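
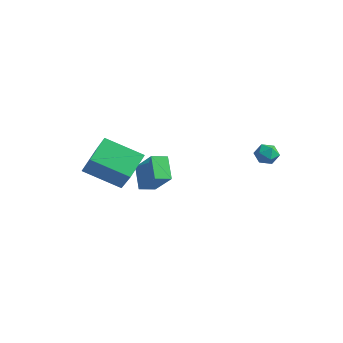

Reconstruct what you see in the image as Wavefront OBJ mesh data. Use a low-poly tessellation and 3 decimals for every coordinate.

v -4.093 -4.077 0.284
v -2.909 -4.62 1.827
v -4.477 -2.738 1.049
v -3.292 -3.28 2.593
v -2.408 -3.06 -0.653
v -1.223 -3.602 0.891
v -2.791 -1.72 0.113
v -1.607 -2.263 1.656
v 1.911 2.945 1.344
v 2.125 2.612 0.787
v 1.015 3.288 0.793
v 1.229 2.955 0.236
v 1.019 2.605 0.784
v 1.573 2.392 1.124
v 1.567 3.508 0.456
v 2.121 3.295 0.796
v 1.913 2.96 0.238
v 1.574 2.402 0.441
v 1.566 3.498 1.139
v 1.227 2.94 1.342
v -3.967 -0.582 -0.943
v -2.653 -0.773 0.485
v -3.611 0.214 -1.164
v -2.297 0.023 0.264
v -3.063 -1.243 -1.864
v -1.749 -1.434 -0.436
v -2.707 -0.447 -2.085
v -1.393 -0.638 -0.657
f 2 4 1
f 5 2 1
f 1 4 3
f 3 5 1
f 2 8 4
f 6 2 5
f 6 8 2
f 4 8 3
f 7 5 3
f 3 8 7
f 7 6 5
f 8 6 7
f 9 20 14
f 9 14 10
f 9 10 16
f 9 16 19
f 9 19 20
f 10 14 18
f 14 20 13
f 20 19 11
f 19 16 15
f 16 10 17
f 12 18 13
f 12 13 11
f 12 11 15
f 12 15 17
f 12 17 18
f 13 18 14
f 11 13 20
f 15 11 19
f 17 15 16
f 18 17 10
f 22 24 21
f 25 22 21
f 21 24 23
f 23 25 21
f 22 28 24
f 26 22 25
f 26 28 22
f 24 28 23
f 27 25 23
f 23 28 27
f 27 26 25
f 28 26 27



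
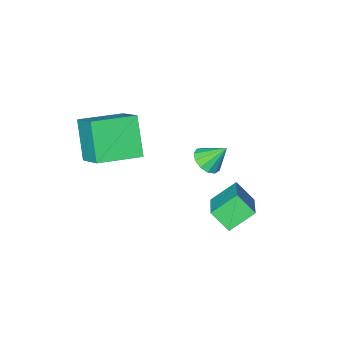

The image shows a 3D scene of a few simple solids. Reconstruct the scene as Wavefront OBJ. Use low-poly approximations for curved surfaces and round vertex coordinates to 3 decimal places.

v -1.613 1.924 -2.902
v -2.621 2.108 -2.185
v -1.988 2.597 -3.602
v -2.996 2.78 -2.885
v -0.764 3.28 -2.055
v -1.772 3.463 -1.338
v -1.139 3.952 -2.755
v -2.147 4.136 -2.038
v 0.314 -1.185 0.759
v 0.496 0.213 1.862
v 0.681 -0.129 -0.639
v 0.862 1.269 0.464
v 2.038 -1.549 0.936
v 2.219 -0.151 2.039
v 2.404 -0.493 -0.462
v 2.586 0.905 0.641
v -2.99 -0.531 -3.29
v -2.564 -0.828 -2.866
v -3.57 -0.049 -2.37
v -2.415 -0.491 -2.948
v -2.448 -0.167 -3.139
v -2.653 0.042 -3.377
v -2.965 0.069 -3.588
v -3.285 -0.095 -3.704
v -3.511 -0.396 -3.689
v -3.571 -0.741 -3.547
v -3.447 -1.019 -3.324
v -3.178 -1.142 -3.09
v -2.849 -1.07 -2.919
f 2 4 1
f 5 2 1
f 1 4 3
f 3 5 1
f 2 8 4
f 6 2 5
f 6 8 2
f 4 8 3
f 7 5 3
f 3 8 7
f 7 6 5
f 8 6 7
f 10 12 9
f 13 10 9
f 9 12 11
f 11 13 9
f 10 16 12
f 14 10 13
f 14 16 10
f 12 16 11
f 15 13 11
f 11 16 15
f 15 14 13
f 16 14 15
f 18 17 20
f 18 20 19
f 20 17 21
f 20 21 19
f 21 17 22
f 21 22 19
f 22 17 23
f 22 23 19
f 23 17 24
f 23 24 19
f 24 17 25
f 24 25 19
f 25 17 26
f 25 26 19
f 26 17 27
f 26 27 19
f 27 17 28
f 27 28 19
f 28 17 29
f 28 29 19
f 29 17 18
f 29 18 19



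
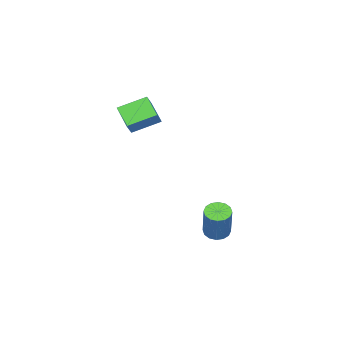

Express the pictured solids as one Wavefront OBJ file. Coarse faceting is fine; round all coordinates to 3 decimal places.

v -0.632 -5.003 1.334
v -1.569 -3.964 1.93
v 0.058 -4.01 0.69
v -0.878 -2.972 1.285
v -0.142 -4.928 1.975
v -1.078 -3.89 2.57
v 0.549 -3.936 1.33
v -0.388 -2.897 1.926
v 1.584 1.458 -3.318
v 2.162 1.421 -3.54
v 2.834 1.865 -1.864
v 2.256 1.902 -1.642
v 2.074 1.727 -3.586
v 2.747 2.17 -1.909
v 1.856 1.96 -3.56
v 2.528 2.404 -1.883
v 1.564 2.059 -3.469
v 2.237 2.503 -1.793
v 1.278 1.997 -3.338
v 1.95 2.441 -1.662
v 1.074 1.791 -3.202
v 1.746 2.234 -1.525
v 1.006 1.495 -3.096
v 1.678 1.939 -1.42
v 1.093 1.19 -3.051
v 1.766 1.633 -1.374
v 1.312 0.956 -3.077
v 1.984 1.4 -1.4
v 1.603 0.857 -3.167
v 2.276 1.301 -1.491
v 1.89 0.919 -3.298
v 2.562 1.363 -1.622
v 2.094 1.126 -3.435
v 2.766 1.569 -1.758
f 2 4 1
f 5 2 1
f 1 4 3
f 3 5 1
f 2 8 4
f 6 2 5
f 6 8 2
f 4 8 3
f 7 5 3
f 3 8 7
f 7 6 5
f 8 6 7
f 10 9 13
f 10 13 11
f 11 13 14
f 11 14 12
f 13 9 15
f 13 15 14
f 14 15 16
f 14 16 12
f 15 9 17
f 15 17 16
f 16 17 18
f 16 18 12
f 17 9 19
f 17 19 18
f 18 19 20
f 18 20 12
f 19 9 21
f 19 21 20
f 20 21 22
f 20 22 12
f 21 9 23
f 21 23 22
f 22 23 24
f 22 24 12
f 23 9 25
f 23 25 24
f 24 25 26
f 24 26 12
f 25 9 27
f 25 27 26
f 26 27 28
f 26 28 12
f 27 9 29
f 27 29 28
f 28 29 30
f 28 30 12
f 29 9 31
f 29 31 30
f 30 31 32
f 30 32 12
f 31 9 33
f 31 33 32
f 32 33 34
f 32 34 12
f 33 9 10
f 33 10 34
f 34 10 11
f 34 11 12



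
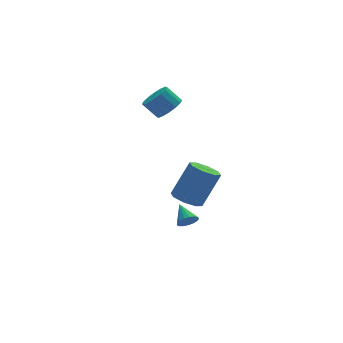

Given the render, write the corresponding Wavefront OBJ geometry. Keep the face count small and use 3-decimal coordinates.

v -0.418 3.347 2.559
v 0.247 3.252 3.111
v -0.397 3.758 3.974
v -1.062 3.853 3.421
v 0.31 3.655 2.921
v -0.334 4.162 3.784
v 0.178 3.976 2.634
v -0.466 4.482 3.497
v -0.114 4.128 2.327
v -0.758 4.635 3.19
v -0.487 4.071 2.082
v -1.131 4.578 2.945
v -0.842 3.82 1.964
v -1.486 4.326 2.827
v -1.083 3.442 2.006
v -1.727 3.948 2.869
v -1.146 3.038 2.196
v -1.79 3.545 3.059
v -1.014 2.718 2.483
v -1.658 3.224 3.346
v -0.722 2.565 2.79
v -1.366 3.072 3.653
v -0.349 2.622 3.035
v -0.993 3.129 3.898
v 0.006 2.874 3.153
v -0.638 3.38 4.016
v -1.08 -0.819 -3.489
v -0.906 -0.522 -3.993
v -1.1 0.279 -2.851
v -1.197 -0.519 -4.008
v -1.462 -0.585 -3.903
v -1.639 -0.704 -3.704
v -1.688 -0.849 -3.456
v -1.598 -0.988 -3.215
v -1.389 -1.088 -3.037
v -1.109 -1.126 -2.963
v -0.823 -1.093 -3.009
v -0.595 -0.998 -3.166
v -0.479 -0.862 -3.396
v -0.5 -0.716 -3.648
v -0.654 -0.593 -3.864
v -2.098 -3.106 -0.197
v -1.355 -2.998 -0.635
v -0.278 -2.805 1.239
v -1.022 -2.914 1.677
v -1.666 -2.421 -0.516
v -0.59 -2.229 1.359
v -2.231 -2.246 -0.209
v -1.154 -2.054 1.665
v -2.718 -2.575 0.104
v -1.641 -2.383 1.979
v -2.842 -3.215 0.241
v -1.765 -3.022 2.115
v -2.53 -3.791 0.121
v -1.454 -3.599 1.996
v -1.966 -3.966 -0.185
v -0.889 -3.774 1.689
v -1.479 -3.637 -0.499
v -0.402 -3.445 1.376
f 2 1 5
f 2 5 3
f 3 5 6
f 3 6 4
f 5 1 7
f 5 7 6
f 6 7 8
f 6 8 4
f 7 1 9
f 7 9 8
f 8 9 10
f 8 10 4
f 9 1 11
f 9 11 10
f 10 11 12
f 10 12 4
f 11 1 13
f 11 13 12
f 12 13 14
f 12 14 4
f 13 1 15
f 13 15 14
f 14 15 16
f 14 16 4
f 15 1 17
f 15 17 16
f 16 17 18
f 16 18 4
f 17 1 19
f 17 19 18
f 18 19 20
f 18 20 4
f 19 1 21
f 19 21 20
f 20 21 22
f 20 22 4
f 21 1 23
f 21 23 22
f 22 23 24
f 22 24 4
f 23 1 25
f 23 25 24
f 24 25 26
f 24 26 4
f 25 1 2
f 25 2 26
f 26 2 3
f 26 3 4
f 28 27 30
f 28 30 29
f 30 27 31
f 30 31 29
f 31 27 32
f 31 32 29
f 32 27 33
f 32 33 29
f 33 27 34
f 33 34 29
f 34 27 35
f 34 35 29
f 35 27 36
f 35 36 29
f 36 27 37
f 36 37 29
f 37 27 38
f 37 38 29
f 38 27 39
f 38 39 29
f 39 27 40
f 39 40 29
f 40 27 41
f 40 41 29
f 41 27 28
f 41 28 29
f 43 42 46
f 43 46 44
f 44 46 47
f 44 47 45
f 46 42 48
f 46 48 47
f 47 48 49
f 47 49 45
f 48 42 50
f 48 50 49
f 49 50 51
f 49 51 45
f 50 42 52
f 50 52 51
f 51 52 53
f 51 53 45
f 52 42 54
f 52 54 53
f 53 54 55
f 53 55 45
f 54 42 56
f 54 56 55
f 55 56 57
f 55 57 45
f 56 42 58
f 56 58 57
f 57 58 59
f 57 59 45
f 58 42 43
f 58 43 59
f 59 43 44
f 59 44 45



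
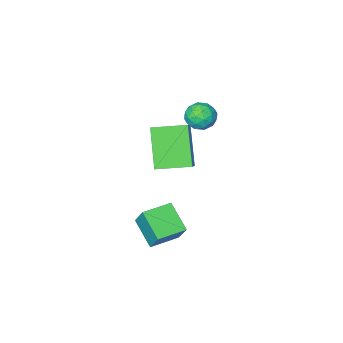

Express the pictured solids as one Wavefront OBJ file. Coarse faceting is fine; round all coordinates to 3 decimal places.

v -2.141 -2.116 0.395
v -1.542 -1.62 0.416
v -1.338 -3.08 0.284
v -0.739 -2.584 0.305
v -1.169 -2.702 0.942
v -1.665 -2.106 1.011
v -1.215 -2.594 -0.311
v -1.711 -1.998 -0.242
v -0.97 -1.915 -0.02
v -0.941 -1.982 0.754
v -1.939 -2.718 -0.054
v -1.91 -2.785 0.72
v -1.912 -1.784 0.416
v -0.968 -2.916 0.284
v -1.221 -2.986 0.659
v -0.869 -2.694 0.671
v -1.984 -2.069 0.765
v -1.632 -1.778 0.778
v -1.413 -2.413 1.087
v -1.248 -2.922 -0.078
v -0.896 -2.631 -0.065
v -2.011 -2.006 0.029
v -1.659 -1.714 0.041
v -1.467 -2.287 -0.387
v -1.223 -1.665 0.171
v -0.752 -2.232 0.106
v -1.031 -2.238 -0.256
v -1.323 -1.888 -0.216
v -1.207 -1.705 0.627
v -0.735 -2.271 0.561
v -0.988 -2.34 0.936
v -1.279 -1.99 0.976
v -0.87 -1.878 0.37
v -2.145 -2.429 0.139
v -1.673 -2.995 0.073
v -1.601 -2.71 -0.276
v -1.892 -2.36 -0.236
v -2.128 -2.468 0.594
v -1.657 -3.035 0.529
v -1.557 -2.812 0.916
v -1.849 -2.462 0.956
v -2.01 -2.822 0.33
v -1.518 -3.314 -0.933
v -0.691 -2.22 0.153
v -0.95 -2.055 -2.633
v -0.123 -0.961 -1.546
v -0.137 -4.179 -1.114
v 0.69 -3.085 -0.027
v 0.431 -2.92 -2.813
v 1.258 -1.826 -1.727
v 2.577 2.241 -2.691
v 2.548 1.003 -1.881
v 2.633 2.951 -1.604
v 2.605 1.713 -0.794
v 3.915 2.187 -2.726
v 3.887 0.949 -1.916
v 3.972 2.897 -1.639
v 3.943 1.659 -0.829
f 1 38 17
f 38 12 41
f 17 41 6
f 38 41 17
f 1 17 13
f 17 6 18
f 13 18 2
f 17 18 13
f 1 13 22
f 13 2 23
f 22 23 8
f 13 23 22
f 1 22 34
f 22 8 37
f 34 37 11
f 22 37 34
f 1 34 38
f 34 11 42
f 38 42 12
f 34 42 38
f 2 18 29
f 18 6 32
f 29 32 10
f 18 32 29
f 6 41 19
f 41 12 40
f 19 40 5
f 41 40 19
f 12 42 39
f 42 11 35
f 39 35 3
f 42 35 39
f 11 37 36
f 37 8 24
f 36 24 7
f 37 24 36
f 8 23 28
f 23 2 25
f 28 25 9
f 23 25 28
f 4 30 16
f 30 10 31
f 16 31 5
f 30 31 16
f 4 16 14
f 16 5 15
f 14 15 3
f 16 15 14
f 4 14 21
f 14 3 20
f 21 20 7
f 14 20 21
f 4 21 26
f 21 7 27
f 26 27 9
f 21 27 26
f 4 26 30
f 26 9 33
f 30 33 10
f 26 33 30
f 5 31 19
f 31 10 32
f 19 32 6
f 31 32 19
f 3 15 39
f 15 5 40
f 39 40 12
f 15 40 39
f 7 20 36
f 20 3 35
f 36 35 11
f 20 35 36
f 9 27 28
f 27 7 24
f 28 24 8
f 27 24 28
f 10 33 29
f 33 9 25
f 29 25 2
f 33 25 29
f 44 46 43
f 47 44 43
f 43 46 45
f 45 47 43
f 44 50 46
f 48 44 47
f 48 50 44
f 46 50 45
f 49 47 45
f 45 50 49
f 49 48 47
f 50 48 49
f 52 54 51
f 55 52 51
f 51 54 53
f 53 55 51
f 52 58 54
f 56 52 55
f 56 58 52
f 54 58 53
f 57 55 53
f 53 58 57
f 57 56 55
f 58 56 57



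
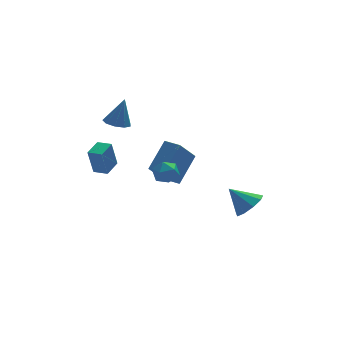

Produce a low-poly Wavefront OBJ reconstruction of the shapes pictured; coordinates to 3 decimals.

v -1.254 -3.159 3.053
v -0.778 -3.379 2.493
v -1.742 -4.301 3.087
v -1.266 -4.521 2.527
v -0.989 -4.36 3.225
v -0.688 -3.655 3.204
v -1.832 -4.025 2.376
v -1.531 -3.32 2.355
v -1.135 -3.915 2.075
v -0.614 -4.122 2.599
v -1.906 -3.558 2.981
v -1.385 -3.765 3.505
v -3.537 1.535 0.306
v -3.881 1.376 1.902
v -2.778 2.323 0.549
v -3.123 2.163 2.144
v -2.937 0.937 0.376
v -3.282 0.777 1.971
v -2.179 1.724 0.618
v -2.523 1.565 2.214
v -0.378 -0.805 0.453
v -1.544 -1.803 1.987
v 0.759 0.038 1.866
v -0.407 -0.96 3.4
v 0.207 -1.54 0.42
v -0.959 -2.538 1.954
v 1.344 -0.697 1.833
v 0.178 -1.695 3.367
v 4.076 -1.551 -1.946
v 4.811 -0.961 -1.676
v 3.144 -0.889 -0.854
v 4.45 -0.671 -2.16
v 3.914 -0.792 -2.544
v 3.453 -1.268 -2.648
v 3.284 -1.877 -2.423
v 3.486 -2.333 -1.975
v 3.963 -2.423 -1.513
v 4.493 -2.105 -1.254
v 4.828 -1.528 -1.318
v -1.676 3.454 2.739
v -1.132 3.998 2.56
v -1.204 3.526 4.401
v -1.6 4.238 2.683
v -2.104 4.111 2.831
v -2.408 3.677 2.937
v -2.369 3.138 2.949
v -2.006 2.747 2.864
v -1.489 2.686 2.719
v -1.06 2.985 2.584
v -0.918 3.503 2.521
f 1 12 6
f 1 6 2
f 1 2 8
f 1 8 11
f 1 11 12
f 2 6 10
f 6 12 5
f 12 11 3
f 11 8 7
f 8 2 9
f 4 10 5
f 4 5 3
f 4 3 7
f 4 7 9
f 4 9 10
f 5 10 6
f 3 5 12
f 7 3 11
f 9 7 8
f 10 9 2
f 14 16 13
f 17 14 13
f 13 16 15
f 15 17 13
f 14 20 16
f 18 14 17
f 18 20 14
f 16 20 15
f 19 17 15
f 15 20 19
f 19 18 17
f 20 18 19
f 22 24 21
f 25 22 21
f 21 24 23
f 23 25 21
f 22 28 24
f 26 22 25
f 26 28 22
f 24 28 23
f 27 25 23
f 23 28 27
f 27 26 25
f 28 26 27
f 30 29 32
f 30 32 31
f 32 29 33
f 32 33 31
f 33 29 34
f 33 34 31
f 34 29 35
f 34 35 31
f 35 29 36
f 35 36 31
f 36 29 37
f 36 37 31
f 37 29 38
f 37 38 31
f 38 29 39
f 38 39 31
f 39 29 30
f 39 30 31
f 41 40 43
f 41 43 42
f 43 40 44
f 43 44 42
f 44 40 45
f 44 45 42
f 45 40 46
f 45 46 42
f 46 40 47
f 46 47 42
f 47 40 48
f 47 48 42
f 48 40 49
f 48 49 42
f 49 40 50
f 49 50 42
f 50 40 41
f 50 41 42



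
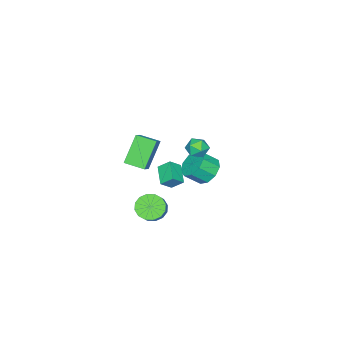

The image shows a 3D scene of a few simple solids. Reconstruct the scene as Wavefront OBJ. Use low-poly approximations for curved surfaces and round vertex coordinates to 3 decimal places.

v 1.583 1.51 3.85
v 2.31 1.753 4.41
v 1.302 2.766 3.669
v 2.03 3.009 4.229
v 2.83 1.551 2.211
v 3.558 1.794 2.771
v 2.55 2.807 2.03
v 3.277 3.05 2.59
v 0.985 2.331 0.967
v 0.721 3.022 1.594
v 0.318 2.646 0.338
v 0.054 3.338 0.965
v 1.906 3.182 0.415
v 1.642 3.874 1.042
v 1.239 3.498 -0.214
v 0.975 4.189 0.413
v 3.151 3.485 -0.785
v 3.728 2.807 -0.975
v 4.586 3.277 -0.045
v 4.009 3.955 0.145
v 3.851 3.157 -1.265
v 4.709 3.627 -0.335
v 3.787 3.595 -1.427
v 4.645 4.064 -0.497
v 3.552 4.003 -1.417
v 4.41 4.473 -0.486
v 3.21 4.273 -1.237
v 4.068 4.742 -0.307
v 2.852 4.331 -0.937
v 3.71 4.801 -0.006
v 2.574 4.163 -0.595
v 3.432 4.633 0.335
v 2.451 3.813 -0.305
v 3.309 4.283 0.625
v 2.515 3.376 -0.143
v 3.373 3.845 0.787
v 2.75 2.967 -0.154
v 3.608 3.437 0.777
v 3.092 2.698 -0.333
v 3.95 3.167 0.597
v 3.45 2.639 -0.634
v 4.308 3.109 0.297
v -4.292 2.37 -2.884
v -3.922 1.774 -3.679
v -3.217 1.055 -2.81
v -3.588 1.65 -2.016
v -3.482 2.339 -3.567
v -2.777 1.62 -2.698
v -3.422 2.919 -3.136
v -2.717 2.2 -2.267
v -3.769 3.242 -2.587
v -3.064 2.523 -1.718
v -4.361 3.156 -2.177
v -3.656 2.437 -1.309
v -4.921 2.703 -2.099
v -4.216 1.984 -1.23
v -5.187 2.093 -2.387
v -4.482 1.374 -1.519
v -5.034 1.613 -2.909
v -4.329 0.894 -2.04
v -4.535 1.487 -3.419
v -3.83 0.768 -2.55
v -2.484 3.673 1.068
v -1.976 3.527 0.468
v -2.304 2.473 1.512
v -1.796 2.327 0.912
v -1.593 2.838 1.492
v -1.704 3.58 1.218
v -2.576 2.42 0.762
v -2.687 3.162 0.488
v -2.033 2.753 0.279
v -1.426 3.011 0.73
v -2.854 2.989 1.25
v -2.247 3.247 1.701
f 2 4 1
f 5 2 1
f 1 4 3
f 3 5 1
f 2 8 4
f 6 2 5
f 6 8 2
f 4 8 3
f 7 5 3
f 3 8 7
f 7 6 5
f 8 6 7
f 10 12 9
f 13 10 9
f 9 12 11
f 11 13 9
f 10 16 12
f 14 10 13
f 14 16 10
f 12 16 11
f 15 13 11
f 11 16 15
f 15 14 13
f 16 14 15
f 18 17 21
f 18 21 19
f 19 21 22
f 19 22 20
f 21 17 23
f 21 23 22
f 22 23 24
f 22 24 20
f 23 17 25
f 23 25 24
f 24 25 26
f 24 26 20
f 25 17 27
f 25 27 26
f 26 27 28
f 26 28 20
f 27 17 29
f 27 29 28
f 28 29 30
f 28 30 20
f 29 17 31
f 29 31 30
f 30 31 32
f 30 32 20
f 31 17 33
f 31 33 32
f 32 33 34
f 32 34 20
f 33 17 35
f 33 35 34
f 34 35 36
f 34 36 20
f 35 17 37
f 35 37 36
f 36 37 38
f 36 38 20
f 37 17 39
f 37 39 38
f 38 39 40
f 38 40 20
f 39 17 41
f 39 41 40
f 40 41 42
f 40 42 20
f 41 17 18
f 41 18 42
f 42 18 19
f 42 19 20
f 44 43 47
f 44 47 45
f 45 47 48
f 45 48 46
f 47 43 49
f 47 49 48
f 48 49 50
f 48 50 46
f 49 43 51
f 49 51 50
f 50 51 52
f 50 52 46
f 51 43 53
f 51 53 52
f 52 53 54
f 52 54 46
f 53 43 55
f 53 55 54
f 54 55 56
f 54 56 46
f 55 43 57
f 55 57 56
f 56 57 58
f 56 58 46
f 57 43 59
f 57 59 58
f 58 59 60
f 58 60 46
f 59 43 61
f 59 61 60
f 60 61 62
f 60 62 46
f 61 43 44
f 61 44 62
f 62 44 45
f 62 45 46
f 63 74 68
f 63 68 64
f 63 64 70
f 63 70 73
f 63 73 74
f 64 68 72
f 68 74 67
f 74 73 65
f 73 70 69
f 70 64 71
f 66 72 67
f 66 67 65
f 66 65 69
f 66 69 71
f 66 71 72
f 67 72 68
f 65 67 74
f 69 65 73
f 71 69 70
f 72 71 64



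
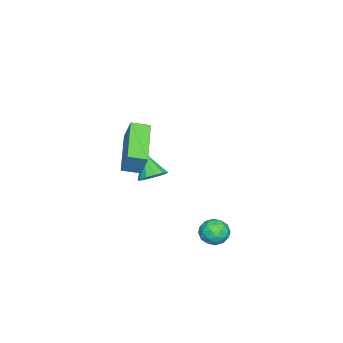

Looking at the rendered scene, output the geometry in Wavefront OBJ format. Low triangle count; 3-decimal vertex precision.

v -3.48 -2.968 -1.724
v -3.007 -2.685 -1.26
v -4.12 -3.712 -0.616
v -3.322 -2.43 -1.271
v -3.688 -2.346 -1.426
v -3.987 -2.459 -1.675
v -4.126 -2.734 -1.94
v -4.059 -3.083 -2.136
v -3.809 -3.395 -2.201
v -3.454 -3.572 -2.115
v -3.108 -3.557 -1.905
v -2.879 -3.355 -1.637
v -2.842 -3.03 -1.397
v 0.664 1.776 -1.922
v 1.019 2.226 -1.494
v 0.941 0.894 -1.226
v 1.296 1.344 -0.798
v 0.583 1.377 -0.839
v 0.412 1.922 -1.269
v 1.548 1.198 -1.451
v 1.377 1.743 -1.881
v 1.565 1.868 -1.203
v 0.969 1.979 -0.824
v 0.991 1.141 -1.896
v 0.395 1.252 -1.517
v 0.817 2.078 -1.769
v 1.143 1.042 -0.951
v 0.724 1.061 -0.975
v 0.933 1.325 -0.724
v 0.46 1.9 -1.637
v 0.669 2.164 -1.385
v 0.413 1.665 -1
v 1.291 0.956 -1.335
v 1.5 1.22 -1.083
v 1.027 1.795 -1.996
v 1.236 2.059 -1.745
v 1.547 1.455 -1.72
v 1.347 2.132 -1.346
v 1.51 1.614 -0.937
v 1.658 1.528 -1.321
v 1.557 1.849 -1.574
v 0.996 2.197 -1.124
v 1.159 1.679 -0.715
v 0.74 1.699 -0.739
v 0.64 2.019 -0.992
v 1.318 1.987 -0.953
v 0.801 1.441 -2.005
v 0.964 0.923 -1.596
v 1.32 1.101 -1.728
v 1.22 1.421 -1.981
v 0.45 1.506 -1.783
v 0.613 0.988 -1.374
v 0.403 1.271 -1.146
v 0.302 1.592 -1.399
v 0.642 1.133 -1.767
v 0.769 -2.56 3.499
v 1.088 -2.116 4.612
v 0.432 -1.807 3.295
v 0.75 -1.363 4.408
v 2.69 -1.917 2.692
v 3.008 -1.473 3.805
v 2.352 -1.164 2.488
v 2.671 -0.72 3.601
f 2 1 4
f 2 4 3
f 4 1 5
f 4 5 3
f 5 1 6
f 5 6 3
f 6 1 7
f 6 7 3
f 7 1 8
f 7 8 3
f 8 1 9
f 8 9 3
f 9 1 10
f 9 10 3
f 10 1 11
f 10 11 3
f 11 1 12
f 11 12 3
f 12 1 13
f 12 13 3
f 13 1 2
f 13 2 3
f 14 51 30
f 51 25 54
f 30 54 19
f 51 54 30
f 14 30 26
f 30 19 31
f 26 31 15
f 30 31 26
f 14 26 35
f 26 15 36
f 35 36 21
f 26 36 35
f 14 35 47
f 35 21 50
f 47 50 24
f 35 50 47
f 14 47 51
f 47 24 55
f 51 55 25
f 47 55 51
f 15 31 42
f 31 19 45
f 42 45 23
f 31 45 42
f 19 54 32
f 54 25 53
f 32 53 18
f 54 53 32
f 25 55 52
f 55 24 48
f 52 48 16
f 55 48 52
f 24 50 49
f 50 21 37
f 49 37 20
f 50 37 49
f 21 36 41
f 36 15 38
f 41 38 22
f 36 38 41
f 17 43 29
f 43 23 44
f 29 44 18
f 43 44 29
f 17 29 27
f 29 18 28
f 27 28 16
f 29 28 27
f 17 27 34
f 27 16 33
f 34 33 20
f 27 33 34
f 17 34 39
f 34 20 40
f 39 40 22
f 34 40 39
f 17 39 43
f 39 22 46
f 43 46 23
f 39 46 43
f 18 44 32
f 44 23 45
f 32 45 19
f 44 45 32
f 16 28 52
f 28 18 53
f 52 53 25
f 28 53 52
f 20 33 49
f 33 16 48
f 49 48 24
f 33 48 49
f 22 40 41
f 40 20 37
f 41 37 21
f 40 37 41
f 23 46 42
f 46 22 38
f 42 38 15
f 46 38 42
f 57 59 56
f 60 57 56
f 56 59 58
f 58 60 56
f 57 63 59
f 61 57 60
f 61 63 57
f 59 63 58
f 62 60 58
f 58 63 62
f 62 61 60
f 63 61 62



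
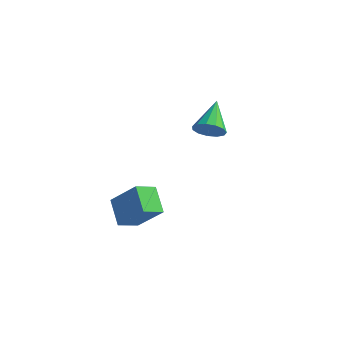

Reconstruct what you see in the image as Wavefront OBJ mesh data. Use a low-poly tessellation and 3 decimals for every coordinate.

v 0.263 2.762 0.035
v 0.754 2.567 0.581
v -0.323 4.118 1.045
v 0.959 2.844 0.327
v 0.943 3.096 -0.019
v 0.712 3.241 -0.348
v 0.337 3.234 -0.556
v -0.061 3.077 -0.576
v -0.356 2.82 -0.403
v -0.455 2.545 -0.09
v -0.326 2.338 0.262
v -0.01 2.266 0.542
v 0.393 2.351 0.661
v 0.11 -2.004 -3.514
v -0.2 -2.938 -3.123
v -0.791 -1.354 -2.678
v -1.101 -2.289 -2.286
v 1.361 -1.891 -2.254
v 1.051 -2.826 -1.862
v 0.46 -1.242 -1.417
v 0.15 -2.176 -1.026
f 2 1 4
f 2 4 3
f 4 1 5
f 4 5 3
f 5 1 6
f 5 6 3
f 6 1 7
f 6 7 3
f 7 1 8
f 7 8 3
f 8 1 9
f 8 9 3
f 9 1 10
f 9 10 3
f 10 1 11
f 10 11 3
f 11 1 12
f 11 12 3
f 12 1 13
f 12 13 3
f 13 1 2
f 13 2 3
f 15 17 14
f 18 15 14
f 14 17 16
f 16 18 14
f 15 21 17
f 19 15 18
f 19 21 15
f 17 21 16
f 20 18 16
f 16 21 20
f 20 19 18
f 21 19 20



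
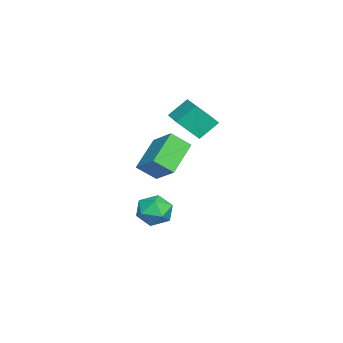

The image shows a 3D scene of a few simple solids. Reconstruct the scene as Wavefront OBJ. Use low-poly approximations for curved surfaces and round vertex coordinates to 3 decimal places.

v 1.691 -1.71 3.743
v 1.207 -0.813 4.689
v 1.334 -0.606 2.514
v 0.85 0.29 3.459
v 3.07 -1.11 3.881
v 2.586 -0.214 4.826
v 2.713 -0.007 2.651
v 2.229 0.89 3.597
v 3.61 -2.016 0.165
v 3.808 -2.998 0.978
v 1.902 -1.394 1.331
v 2.099 -2.376 2.144
v 4.641 -1.004 1.136
v 4.838 -1.986 1.949
v 2.932 -0.382 2.302
v 3.13 -1.364 3.115
v 2.717 -1.481 -3.166
v 3.508 -1.755 -2.513
v 1.772 -2.785 -2.567
v 2.563 -3.059 -1.914
v 2.024 -2.159 -1.748
v 2.608 -1.353 -2.118
v 2.672 -3.187 -2.962
v 3.256 -2.381 -3.332
v 3.48 -2.809 -2.387
v 3.08 -2.174 -1.636
v 2.2 -2.366 -3.444
v 1.8 -1.731 -2.693
f 2 4 1
f 5 2 1
f 1 4 3
f 3 5 1
f 2 8 4
f 6 2 5
f 6 8 2
f 4 8 3
f 7 5 3
f 3 8 7
f 7 6 5
f 8 6 7
f 10 12 9
f 13 10 9
f 9 12 11
f 11 13 9
f 10 16 12
f 14 10 13
f 14 16 10
f 12 16 11
f 15 13 11
f 11 16 15
f 15 14 13
f 16 14 15
f 17 28 22
f 17 22 18
f 17 18 24
f 17 24 27
f 17 27 28
f 18 22 26
f 22 28 21
f 28 27 19
f 27 24 23
f 24 18 25
f 20 26 21
f 20 21 19
f 20 19 23
f 20 23 25
f 20 25 26
f 21 26 22
f 19 21 28
f 23 19 27
f 25 23 24
f 26 25 18



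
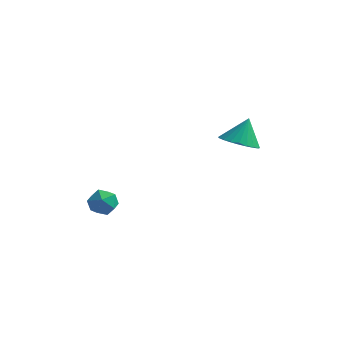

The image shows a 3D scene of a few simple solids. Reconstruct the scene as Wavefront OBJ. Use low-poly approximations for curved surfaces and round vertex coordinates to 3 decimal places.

v -3.571 -2.487 0.99
v -3.032 -2.694 0.533
v -4.028 -3.586 0.947
v -3.489 -3.793 0.49
v -3.336 -3.637 1.193
v -3.054 -2.958 1.22
v -4.006 -3.322 0.26
v -3.724 -2.643 0.287
v -3.301 -3.21 0.082
v -2.887 -3.405 0.658
v -4.173 -2.875 0.822
v -3.759 -3.07 1.398
v 0.276 2.355 2.3
v 1.103 1.934 2.369
v 0.484 2.965 3.52
v 1.194 2.242 2.2
v 1.146 2.567 2.046
v 0.965 2.86 1.931
v 0.679 3.076 1.871
v 0.332 3.182 1.877
v -0.023 3.162 1.948
v -0.333 3.02 2.071
v -0.55 2.776 2.23
v -0.641 2.468 2.399
v -0.593 2.143 2.553
v -0.412 1.851 2.669
v -0.127 1.635 2.728
v 0.22 1.529 2.722
v 0.576 1.548 2.652
v 0.886 1.691 2.528
f 1 12 6
f 1 6 2
f 1 2 8
f 1 8 11
f 1 11 12
f 2 6 10
f 6 12 5
f 12 11 3
f 11 8 7
f 8 2 9
f 4 10 5
f 4 5 3
f 4 3 7
f 4 7 9
f 4 9 10
f 5 10 6
f 3 5 12
f 7 3 11
f 9 7 8
f 10 9 2
f 14 13 16
f 14 16 15
f 16 13 17
f 16 17 15
f 17 13 18
f 17 18 15
f 18 13 19
f 18 19 15
f 19 13 20
f 19 20 15
f 20 13 21
f 20 21 15
f 21 13 22
f 21 22 15
f 22 13 23
f 22 23 15
f 23 13 24
f 23 24 15
f 24 13 25
f 24 25 15
f 25 13 26
f 25 26 15
f 26 13 27
f 26 27 15
f 27 13 28
f 27 28 15
f 28 13 29
f 28 29 15
f 29 13 30
f 29 30 15
f 30 13 14
f 30 14 15



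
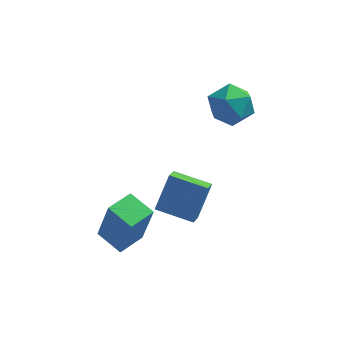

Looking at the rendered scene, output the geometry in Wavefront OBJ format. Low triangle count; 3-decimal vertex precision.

v -4.381 -0.532 -4.622
v -3.948 -0.731 -2.773
v -3.684 0.367 -4.689
v -3.251 0.168 -2.839
v -3.509 -1.228 -4.901
v -3.076 -1.427 -3.051
v -2.812 -0.329 -4.967
v -2.379 -0.528 -3.118
v -0.701 2.687 0.518
v 0.059 3.071 0.955
v 0.221 2.129 -0.595
v 0.981 2.513 -0.158
v 0.521 1.776 0.242
v -0.049 2.12 0.93
v 0.329 3.08 -0.57
v -0.241 3.424 0.118
v 0.695 3.314 0.282
v 0.814 2.508 0.784
v -0.534 2.692 -0.424
v -0.415 1.886 0.078
v -2.32 1.292 -4.714
v -2.43 0.54 -4.161
v -1.862 2.118 -3.498
v -1.972 1.366 -2.945
v -0.908 0.894 -4.975
v -1.018 0.142 -4.422
v -0.45 1.72 -3.759
v -0.56 0.968 -3.206
f 2 4 1
f 5 2 1
f 1 4 3
f 3 5 1
f 2 8 4
f 6 2 5
f 6 8 2
f 4 8 3
f 7 5 3
f 3 8 7
f 7 6 5
f 8 6 7
f 9 20 14
f 9 14 10
f 9 10 16
f 9 16 19
f 9 19 20
f 10 14 18
f 14 20 13
f 20 19 11
f 19 16 15
f 16 10 17
f 12 18 13
f 12 13 11
f 12 11 15
f 12 15 17
f 12 17 18
f 13 18 14
f 11 13 20
f 15 11 19
f 17 15 16
f 18 17 10
f 22 24 21
f 25 22 21
f 21 24 23
f 23 25 21
f 22 28 24
f 26 22 25
f 26 28 22
f 24 28 23
f 27 25 23
f 23 28 27
f 27 26 25
f 28 26 27



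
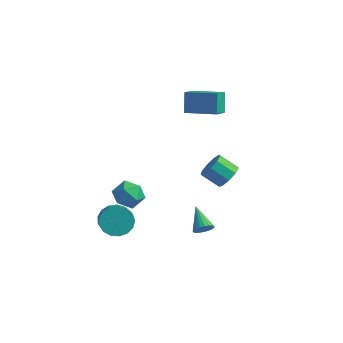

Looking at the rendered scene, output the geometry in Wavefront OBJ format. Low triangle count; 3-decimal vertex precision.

v -1.757 -3.545 -4.042
v -1.001 -3.524 -4.814
v -0.428 -4.154 -4.27
v -1.183 -4.175 -3.498
v -0.87 -3.134 -4.501
v -0.297 -3.764 -3.957
v -0.941 -2.838 -4.083
v -0.368 -3.468 -3.539
v -1.199 -2.705 -3.656
v -0.626 -3.334 -3.112
v -1.585 -2.763 -3.317
v -1.012 -3.393 -2.773
v -2.01 -3.001 -3.144
v -1.437 -3.631 -2.6
v -2.377 -3.364 -3.177
v -1.804 -3.993 -2.633
v -2.602 -3.768 -3.408
v -2.029 -4.397 -2.864
v -2.633 -4.121 -3.784
v -2.06 -4.75 -3.241
v -2.463 -4.342 -4.219
v -1.89 -4.972 -3.676
v -2.132 -4.381 -4.614
v -1.559 -5.01 -4.07
v -1.714 -4.228 -4.877
v -1.141 -4.858 -4.334
v -1.306 -3.919 -4.949
v -0.733 -4.548 -4.406
v 3.432 0.844 -0.66
v 4.003 0.652 0.036
v 2.898 0.344 0.856
v 2.328 0.536 0.16
v 3.843 1.261 0.05
v 2.738 0.952 0.87
v 3.492 1.674 -0.268
v 2.387 1.366 0.552
v 3.112 1.7 -0.77
v 2.008 1.391 0.05
v 2.883 1.325 -1.22
v 1.778 1.016 -0.4
v 2.91 0.725 -1.408
v 1.806 0.416 -0.588
v 3.182 0.181 -1.246
v 2.077 -0.128 -0.426
v 3.571 -0.053 -0.81
v 2.466 -0.361 0.01
v 3.895 0.133 -0.304
v 2.79 -0.175 0.516
v -1.351 -3.517 -0.992
v -0.493 -2.948 -0.69
v -0.407 -4.972 -0.93
v 0.451 -4.403 -0.628
v -0.38 -4.518 0.041
v -0.963 -3.619 0.003
v 0.063 -4.301 -1.623
v -0.52 -3.402 -1.661
v 0.38 -3.433 -1.079
v 0.107 -3.567 -0.051
v -1.007 -4.353 -1.569
v -1.28 -4.487 -0.541
v -0.695 3.146 3.998
v -0.531 2.025 4.615
v 1.297 3.648 4.381
v 1.461 2.527 4.999
v -0.281 2.493 2.701
v -0.117 1.372 3.319
v 1.711 2.995 3.085
v 1.875 1.874 3.702
v 3.326 -1.682 -3.844
v 3.718 -1.709 -3.301
v 2.134 -0.738 -2.936
v 3.807 -1.476 -3.426
v 3.813 -1.279 -3.623
v 3.735 -1.152 -3.858
v 3.586 -1.116 -4.09
v 3.392 -1.178 -4.28
v 3.187 -1.328 -4.395
v 3.005 -1.538 -4.414
v 2.879 -1.774 -4.335
v 2.83 -1.993 -4.17
v 2.867 -2.159 -3.949
v 2.983 -2.242 -3.71
v 3.158 -2.229 -3.494
v 3.363 -2.121 -3.338
v 3.56 -1.937 -3.27
f 2 1 5
f 2 5 3
f 3 5 6
f 3 6 4
f 5 1 7
f 5 7 6
f 6 7 8
f 6 8 4
f 7 1 9
f 7 9 8
f 8 9 10
f 8 10 4
f 9 1 11
f 9 11 10
f 10 11 12
f 10 12 4
f 11 1 13
f 11 13 12
f 12 13 14
f 12 14 4
f 13 1 15
f 13 15 14
f 14 15 16
f 14 16 4
f 15 1 17
f 15 17 16
f 16 17 18
f 16 18 4
f 17 1 19
f 17 19 18
f 18 19 20
f 18 20 4
f 19 1 21
f 19 21 20
f 20 21 22
f 20 22 4
f 21 1 23
f 21 23 22
f 22 23 24
f 22 24 4
f 23 1 25
f 23 25 24
f 24 25 26
f 24 26 4
f 25 1 27
f 25 27 26
f 26 27 28
f 26 28 4
f 27 1 2
f 27 2 28
f 28 2 3
f 28 3 4
f 30 29 33
f 30 33 31
f 31 33 34
f 31 34 32
f 33 29 35
f 33 35 34
f 34 35 36
f 34 36 32
f 35 29 37
f 35 37 36
f 36 37 38
f 36 38 32
f 37 29 39
f 37 39 38
f 38 39 40
f 38 40 32
f 39 29 41
f 39 41 40
f 40 41 42
f 40 42 32
f 41 29 43
f 41 43 42
f 42 43 44
f 42 44 32
f 43 29 45
f 43 45 44
f 44 45 46
f 44 46 32
f 45 29 47
f 45 47 46
f 46 47 48
f 46 48 32
f 47 29 30
f 47 30 48
f 48 30 31
f 48 31 32
f 49 60 54
f 49 54 50
f 49 50 56
f 49 56 59
f 49 59 60
f 50 54 58
f 54 60 53
f 60 59 51
f 59 56 55
f 56 50 57
f 52 58 53
f 52 53 51
f 52 51 55
f 52 55 57
f 52 57 58
f 53 58 54
f 51 53 60
f 55 51 59
f 57 55 56
f 58 57 50
f 62 64 61
f 65 62 61
f 61 64 63
f 63 65 61
f 62 68 64
f 66 62 65
f 66 68 62
f 64 68 63
f 67 65 63
f 63 68 67
f 67 66 65
f 68 66 67
f 70 69 72
f 70 72 71
f 72 69 73
f 72 73 71
f 73 69 74
f 73 74 71
f 74 69 75
f 74 75 71
f 75 69 76
f 75 76 71
f 76 69 77
f 76 77 71
f 77 69 78
f 77 78 71
f 78 69 79
f 78 79 71
f 79 69 80
f 79 80 71
f 80 69 81
f 80 81 71
f 81 69 82
f 81 82 71
f 82 69 83
f 82 83 71
f 83 69 84
f 83 84 71
f 84 69 85
f 84 85 71
f 85 69 70
f 85 70 71



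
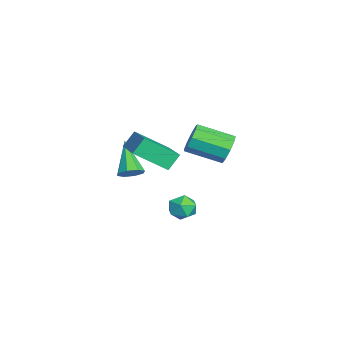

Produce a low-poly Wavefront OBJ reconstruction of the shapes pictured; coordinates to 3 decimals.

v -2.156 -0.899 -1.327
v -1.694 -1.062 -0.901
v -3.524 -1.181 0.047
v -1.792 -0.574 -0.898
v -2.103 -0.276 -1.147
v -2.446 -0.343 -1.501
v -2.618 -0.736 -1.754
v -2.52 -1.223 -1.757
v -2.209 -1.521 -1.508
v -1.866 -1.454 -1.153
v -1.145 0.297 -0.067
v -1.137 -1.226 0.982
v -1.497 0.803 0.669
v -1.489 -0.72 1.719
v 0.809 0.74 0.561
v 0.817 -0.783 1.611
v 0.457 1.246 1.298
v 0.465 -0.277 2.347
v 2.693 1.792 -0.244
v 3.163 1.857 -0.779
v 3.117 0.743 -0.001
v 3.587 0.808 -0.536
v 3.652 1.214 0.049
v 3.39 1.862 -0.101
v 2.89 0.738 -0.679
v 2.628 1.386 -0.829
v 3.285 1.206 -1.048
v 3.756 1.5 -0.598
v 2.524 1.1 -0.182
v 2.995 1.394 0.268
v -0.4 3.388 1.132
v 0.071 3.098 0.555
v -0.168 1.442 1.19
v -0.64 1.732 1.768
v 0.37 3.224 0.995
v 0.131 1.568 1.63
v 0.309 3.427 1.5
v 0.07 1.77 2.135
v -0.084 3.611 1.833
v -0.323 1.955 2.468
v -0.625 3.691 1.838
v -0.865 2.035 2.473
v -1.061 3.63 1.513
v -1.301 1.973 2.148
v -1.188 3.455 1.01
v -1.427 1.799 1.645
v -0.946 3.249 0.564
v -1.185 1.593 1.2
v -0.449 3.108 0.384
v -0.688 1.452 1.02
f 2 1 4
f 2 4 3
f 4 1 5
f 4 5 3
f 5 1 6
f 5 6 3
f 6 1 7
f 6 7 3
f 7 1 8
f 7 8 3
f 8 1 9
f 8 9 3
f 9 1 10
f 9 10 3
f 10 1 2
f 10 2 3
f 12 14 11
f 15 12 11
f 11 14 13
f 13 15 11
f 12 18 14
f 16 12 15
f 16 18 12
f 14 18 13
f 17 15 13
f 13 18 17
f 17 16 15
f 18 16 17
f 19 30 24
f 19 24 20
f 19 20 26
f 19 26 29
f 19 29 30
f 20 24 28
f 24 30 23
f 30 29 21
f 29 26 25
f 26 20 27
f 22 28 23
f 22 23 21
f 22 21 25
f 22 25 27
f 22 27 28
f 23 28 24
f 21 23 30
f 25 21 29
f 27 25 26
f 28 27 20
f 32 31 35
f 32 35 33
f 33 35 36
f 33 36 34
f 35 31 37
f 35 37 36
f 36 37 38
f 36 38 34
f 37 31 39
f 37 39 38
f 38 39 40
f 38 40 34
f 39 31 41
f 39 41 40
f 40 41 42
f 40 42 34
f 41 31 43
f 41 43 42
f 42 43 44
f 42 44 34
f 43 31 45
f 43 45 44
f 44 45 46
f 44 46 34
f 45 31 47
f 45 47 46
f 46 47 48
f 46 48 34
f 47 31 49
f 47 49 48
f 48 49 50
f 48 50 34
f 49 31 32
f 49 32 50
f 50 32 33
f 50 33 34



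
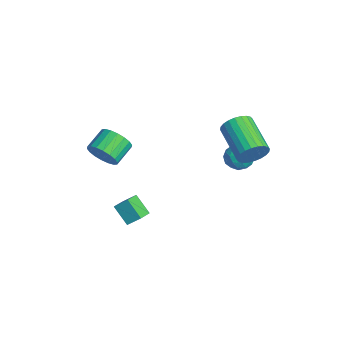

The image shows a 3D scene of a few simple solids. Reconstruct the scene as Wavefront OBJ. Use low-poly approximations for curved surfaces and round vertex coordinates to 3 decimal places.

v 4.258 2.328 0.993
v 4.555 1.831 1.601
v 2.58 1.574 2.356
v 2.282 2.072 1.747
v 4.571 2.125 1.745
v 2.596 1.868 2.5
v 4.54 2.45 1.774
v 2.565 2.193 2.529
v 4.466 2.757 1.684
v 2.491 2.5 2.439
v 4.36 2.998 1.489
v 2.385 2.741 2.244
v 4.239 3.137 1.219
v 2.264 2.88 1.974
v 4.12 3.153 0.914
v 2.145 2.896 1.669
v 4.022 3.044 0.621
v 2.047 2.787 1.375
v 3.96 2.826 0.384
v 1.985 2.569 1.139
v 3.944 2.532 0.24
v 1.969 2.275 0.995
v 3.975 2.207 0.211
v 2 1.95 0.966
v 4.049 1.9 0.301
v 2.074 1.643 1.056
v 4.155 1.659 0.496
v 2.18 1.402 1.251
v 4.276 1.52 0.766
v 2.301 1.263 1.521
v 4.395 1.504 1.071
v 2.42 1.247 1.826
v 4.493 1.613 1.365
v 2.518 1.356 2.119
v 1.232 -4.296 -0.072
v 1.724 -4.347 0.668
v 1.001 -3.456 1.211
v 0.508 -3.404 0.472
v 1.91 -4.068 0.457
v 1.187 -3.176 1.001
v 1.962 -3.834 0.142
v 1.238 -2.942 0.686
v 1.869 -3.691 -0.215
v 1.145 -2.8 0.328
v 1.65 -3.668 -0.545
v 0.926 -2.777 -0.001
v 1.348 -3.77 -0.78
v 0.624 -2.878 -0.237
v 1.023 -3.975 -0.875
v 0.299 -3.084 -0.332
v 0.739 -4.244 -0.811
v 0.016 -3.353 -0.268
v 0.553 -4.524 -0.601
v -0.17 -3.632 -0.057
v 0.502 -4.758 -0.286
v -0.222 -3.866 0.258
v 0.595 -4.9 0.072
v -0.129 -4.009 0.615
v 0.814 -4.923 0.401
v 0.09 -4.032 0.945
v 1.116 -4.822 0.637
v 0.392 -3.93 1.18
v 1.441 -4.616 0.732
v 0.717 -3.725 1.275
v 1.672 2.474 -0.494
v 2.334 2.902 -0.367
v 2.386 1.518 -0.993
v 3.048 1.946 -0.866
v 2.638 1.651 -0.247
v 2.197 2.241 0.062
v 2.523 2.179 -1.422
v 2.082 2.769 -1.113
v 2.86 2.72 -0.94
v 2.932 2.393 -0.214
v 1.788 2.027 -1.146
v 1.86 1.7 -0.42
v 1.94 2.772 -0.386
v 2.78 1.648 -0.974
v 2.539 1.475 -0.61
v 2.928 1.726 -0.535
v 1.86 2.383 -0.135
v 2.249 2.635 -0.06
v 2.428 1.9 0.01
v 2.471 1.785 -1.3
v 2.86 2.037 -1.225
v 1.792 2.694 -0.825
v 2.181 2.945 -0.75
v 2.292 2.52 -1.37
v 2.639 2.916 -0.649
v 3.059 2.355 -0.942
v 2.75 2.491 -1.269
v 2.49 2.838 -1.087
v 2.681 2.725 -0.222
v 3.1 2.163 -0.515
v 2.86 1.989 -0.152
v 2.6 2.336 0.03
v 2.99 2.617 -0.559
v 1.62 2.257 -0.845
v 2.039 1.695 -1.138
v 2.12 2.084 -1.39
v 1.86 2.431 -1.208
v 1.661 2.065 -0.418
v 2.081 1.504 -0.711
v 2.23 1.582 -0.273
v 1.97 1.929 -0.091
v 1.73 1.803 -0.801
v 2.349 -2.951 -4.346
v 1.556 -3.408 -3.51
v 2.607 -2.33 -3.763
v 1.813 -2.787 -2.927
v 3.047 -3.553 -4.013
v 2.253 -4.01 -3.177
v 3.304 -2.932 -3.43
v 2.511 -3.389 -2.594
f 2 1 5
f 2 5 3
f 3 5 6
f 3 6 4
f 5 1 7
f 5 7 6
f 6 7 8
f 6 8 4
f 7 1 9
f 7 9 8
f 8 9 10
f 8 10 4
f 9 1 11
f 9 11 10
f 10 11 12
f 10 12 4
f 11 1 13
f 11 13 12
f 12 13 14
f 12 14 4
f 13 1 15
f 13 15 14
f 14 15 16
f 14 16 4
f 15 1 17
f 15 17 16
f 16 17 18
f 16 18 4
f 17 1 19
f 17 19 18
f 18 19 20
f 18 20 4
f 19 1 21
f 19 21 20
f 20 21 22
f 20 22 4
f 21 1 23
f 21 23 22
f 22 23 24
f 22 24 4
f 23 1 25
f 23 25 24
f 24 25 26
f 24 26 4
f 25 1 27
f 25 27 26
f 26 27 28
f 26 28 4
f 27 1 29
f 27 29 28
f 28 29 30
f 28 30 4
f 29 1 31
f 29 31 30
f 30 31 32
f 30 32 4
f 31 1 33
f 31 33 32
f 32 33 34
f 32 34 4
f 33 1 2
f 33 2 34
f 34 2 3
f 34 3 4
f 36 35 39
f 36 39 37
f 37 39 40
f 37 40 38
f 39 35 41
f 39 41 40
f 40 41 42
f 40 42 38
f 41 35 43
f 41 43 42
f 42 43 44
f 42 44 38
f 43 35 45
f 43 45 44
f 44 45 46
f 44 46 38
f 45 35 47
f 45 47 46
f 46 47 48
f 46 48 38
f 47 35 49
f 47 49 48
f 48 49 50
f 48 50 38
f 49 35 51
f 49 51 50
f 50 51 52
f 50 52 38
f 51 35 53
f 51 53 52
f 52 53 54
f 52 54 38
f 53 35 55
f 53 55 54
f 54 55 56
f 54 56 38
f 55 35 57
f 55 57 56
f 56 57 58
f 56 58 38
f 57 35 59
f 57 59 58
f 58 59 60
f 58 60 38
f 59 35 61
f 59 61 60
f 60 61 62
f 60 62 38
f 61 35 63
f 61 63 62
f 62 63 64
f 62 64 38
f 63 35 36
f 63 36 64
f 64 36 37
f 64 37 38
f 65 102 81
f 102 76 105
f 81 105 70
f 102 105 81
f 65 81 77
f 81 70 82
f 77 82 66
f 81 82 77
f 65 77 86
f 77 66 87
f 86 87 72
f 77 87 86
f 65 86 98
f 86 72 101
f 98 101 75
f 86 101 98
f 65 98 102
f 98 75 106
f 102 106 76
f 98 106 102
f 66 82 93
f 82 70 96
f 93 96 74
f 82 96 93
f 70 105 83
f 105 76 104
f 83 104 69
f 105 104 83
f 76 106 103
f 106 75 99
f 103 99 67
f 106 99 103
f 75 101 100
f 101 72 88
f 100 88 71
f 101 88 100
f 72 87 92
f 87 66 89
f 92 89 73
f 87 89 92
f 68 94 80
f 94 74 95
f 80 95 69
f 94 95 80
f 68 80 78
f 80 69 79
f 78 79 67
f 80 79 78
f 68 78 85
f 78 67 84
f 85 84 71
f 78 84 85
f 68 85 90
f 85 71 91
f 90 91 73
f 85 91 90
f 68 90 94
f 90 73 97
f 94 97 74
f 90 97 94
f 69 95 83
f 95 74 96
f 83 96 70
f 95 96 83
f 67 79 103
f 79 69 104
f 103 104 76
f 79 104 103
f 71 84 100
f 84 67 99
f 100 99 75
f 84 99 100
f 73 91 92
f 91 71 88
f 92 88 72
f 91 88 92
f 74 97 93
f 97 73 89
f 93 89 66
f 97 89 93
f 108 110 107
f 111 108 107
f 107 110 109
f 109 111 107
f 108 114 110
f 112 108 111
f 112 114 108
f 110 114 109
f 113 111 109
f 109 114 113
f 113 112 111
f 114 112 113



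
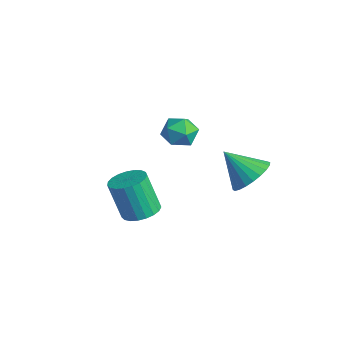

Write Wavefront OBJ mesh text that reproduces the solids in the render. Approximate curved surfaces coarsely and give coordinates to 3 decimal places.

v 2.247 -0.294 -1.466
v 2.865 -0.758 -1.359
v 2.351 -1.07 0.253
v 1.733 -0.606 0.146
v 2.98 -0.47 -1.266
v 2.466 -0.781 0.346
v 2.969 -0.151 -1.208
v 2.455 -0.462 0.404
v 2.833 0.143 -1.195
v 2.319 -0.168 0.417
v 2.595 0.362 -1.228
v 2.082 0.05 0.384
v 2.298 0.467 -1.303
v 1.784 0.155 0.309
v 1.991 0.44 -1.406
v 1.477 0.129 0.206
v 1.729 0.286 -1.519
v 1.215 -0.025 0.093
v 1.556 0.032 -1.623
v 1.043 -0.279 -0.011
v 1.503 -0.278 -1.7
v 0.989 -0.59 -0.088
v 1.578 -0.592 -1.736
v 1.065 -0.903 -0.125
v 1.769 -0.853 -1.726
v 1.256 -1.165 -0.114
v 2.043 -1.019 -1.671
v 1.529 -1.33 -0.059
v 2.352 -1.059 -1.58
v 1.838 -1.37 0.032
v 2.642 -0.967 -1.47
v 2.129 -1.278 0.142
v -0.754 3.571 -0.572
v -0.064 3.129 -0.531
v -1.296 2.811 0.371
v -0.606 2.369 0.412
v -0.613 3.146 0.677
v -0.278 3.615 0.094
v -1.082 2.325 -0.254
v -0.747 2.794 -0.837
v -0.267 2.359 -0.335
v 0.023 2.867 0.241
v -1.383 3.073 -0.401
v -1.093 3.581 0.175
v 2.779 4.175 -0.803
v 3.158 4.732 -0.118
v 1.861 3.465 0.283
v 2.867 4.94 -0.229
v 2.562 5.031 -0.426
v 2.291 4.993 -0.681
v 2.093 4.83 -0.955
v 2.001 4.567 -1.205
v 2.027 4.245 -1.395
v 2.167 3.912 -1.494
v 2.401 3.619 -1.488
v 2.692 3.411 -1.377
v 2.997 3.319 -1.179
v 3.268 3.358 -0.924
v 3.465 3.521 -0.651
v 3.558 3.784 -0.4
v 3.532 4.106 -0.211
v 3.392 4.439 -0.112
f 2 1 5
f 2 5 3
f 3 5 6
f 3 6 4
f 5 1 7
f 5 7 6
f 6 7 8
f 6 8 4
f 7 1 9
f 7 9 8
f 8 9 10
f 8 10 4
f 9 1 11
f 9 11 10
f 10 11 12
f 10 12 4
f 11 1 13
f 11 13 12
f 12 13 14
f 12 14 4
f 13 1 15
f 13 15 14
f 14 15 16
f 14 16 4
f 15 1 17
f 15 17 16
f 16 17 18
f 16 18 4
f 17 1 19
f 17 19 18
f 18 19 20
f 18 20 4
f 19 1 21
f 19 21 20
f 20 21 22
f 20 22 4
f 21 1 23
f 21 23 22
f 22 23 24
f 22 24 4
f 23 1 25
f 23 25 24
f 24 25 26
f 24 26 4
f 25 1 27
f 25 27 26
f 26 27 28
f 26 28 4
f 27 1 29
f 27 29 28
f 28 29 30
f 28 30 4
f 29 1 31
f 29 31 30
f 30 31 32
f 30 32 4
f 31 1 2
f 31 2 32
f 32 2 3
f 32 3 4
f 33 44 38
f 33 38 34
f 33 34 40
f 33 40 43
f 33 43 44
f 34 38 42
f 38 44 37
f 44 43 35
f 43 40 39
f 40 34 41
f 36 42 37
f 36 37 35
f 36 35 39
f 36 39 41
f 36 41 42
f 37 42 38
f 35 37 44
f 39 35 43
f 41 39 40
f 42 41 34
f 46 45 48
f 46 48 47
f 48 45 49
f 48 49 47
f 49 45 50
f 49 50 47
f 50 45 51
f 50 51 47
f 51 45 52
f 51 52 47
f 52 45 53
f 52 53 47
f 53 45 54
f 53 54 47
f 54 45 55
f 54 55 47
f 55 45 56
f 55 56 47
f 56 45 57
f 56 57 47
f 57 45 58
f 57 58 47
f 58 45 59
f 58 59 47
f 59 45 60
f 59 60 47
f 60 45 61
f 60 61 47
f 61 45 62
f 61 62 47
f 62 45 46
f 62 46 47



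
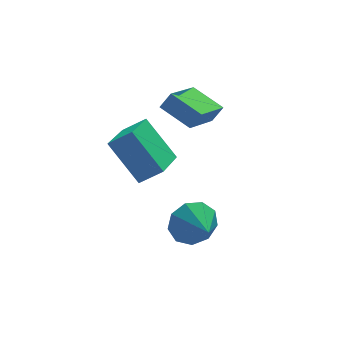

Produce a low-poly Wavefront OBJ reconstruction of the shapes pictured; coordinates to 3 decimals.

v 0.23 2.726 2.737
v -0.606 3.873 3.307
v 1.549 4.087 1.931
v 0.713 5.235 2.501
v 0.667 2.705 3.419
v -0.169 3.853 3.989
v 1.986 4.067 2.613
v 1.15 5.214 3.183
v -1.26 1.206 1.699
v -2.121 2.332 3.289
v -2.119 1.484 1.037
v -2.981 2.609 2.626
v -0.239 2.871 1.074
v -1.101 3.996 2.663
v -1.099 3.148 0.411
v -1.96 4.274 2.001
v -0.382 0.37 -0.815
v 0.147 0.128 -1.64
v -0.218 -1.01 -0.305
v 0.571 0.36 -1.148
v 0.55 0.597 -0.499
v 0.092 0.728 0.002
v -0.587 0.691 0.121
v -1.171 0.504 -0.198
v -1.385 0.254 -0.806
v -1.13 0.058 -1.417
v -0.525 0.009 -1.747
f 2 4 1
f 5 2 1
f 1 4 3
f 3 5 1
f 2 8 4
f 6 2 5
f 6 8 2
f 4 8 3
f 7 5 3
f 3 8 7
f 7 6 5
f 8 6 7
f 10 12 9
f 13 10 9
f 9 12 11
f 11 13 9
f 10 16 12
f 14 10 13
f 14 16 10
f 12 16 11
f 15 13 11
f 11 16 15
f 15 14 13
f 16 14 15
f 18 17 20
f 18 20 19
f 20 17 21
f 20 21 19
f 21 17 22
f 21 22 19
f 22 17 23
f 22 23 19
f 23 17 24
f 23 24 19
f 24 17 25
f 24 25 19
f 25 17 26
f 25 26 19
f 26 17 27
f 26 27 19
f 27 17 18
f 27 18 19



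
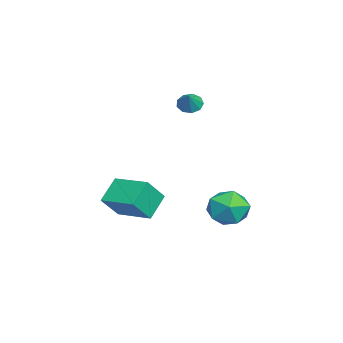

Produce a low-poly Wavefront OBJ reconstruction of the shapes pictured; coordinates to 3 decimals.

v 0.666 1.436 -2.91
v 1.285 2.319 -3.092
v 1.895 0.801 -1.808
v 2.514 1.684 -1.99
v 1.578 1.778 -1.433
v 0.818 2.171 -2.115
v 2.362 0.949 -2.785
v 1.602 1.342 -3.467
v 2.333 2.018 -3.015
v 1.849 2.53 -2.179
v 1.331 0.59 -2.721
v 0.847 1.102 -1.885
v -2.928 -0.617 2.004
v -2.537 -0.901 1.616
v -2.212 -0.603 2.716
v -2.503 -0.481 1.574
v -2.668 -0.124 1.733
v -2.954 0.003 2.019
v -3.229 -0.161 2.298
v -3.362 -0.538 2.439
v -3.293 -0.951 2.377
v -3.053 -1.208 2.14
v -2.754 -1.189 1.84
v -1.813 -3.737 -4.621
v -2.854 -3.245 -3.66
v -0.801 -2.115 -4.356
v -1.842 -1.623 -3.395
v -1.058 -4.397 -3.465
v -2.099 -3.905 -2.504
v -0.046 -2.775 -3.2
v -1.087 -2.283 -2.239
f 1 12 6
f 1 6 2
f 1 2 8
f 1 8 11
f 1 11 12
f 2 6 10
f 6 12 5
f 12 11 3
f 11 8 7
f 8 2 9
f 4 10 5
f 4 5 3
f 4 3 7
f 4 7 9
f 4 9 10
f 5 10 6
f 3 5 12
f 7 3 11
f 9 7 8
f 10 9 2
f 14 13 16
f 14 16 15
f 16 13 17
f 16 17 15
f 17 13 18
f 17 18 15
f 18 13 19
f 18 19 15
f 19 13 20
f 19 20 15
f 20 13 21
f 20 21 15
f 21 13 22
f 21 22 15
f 22 13 23
f 22 23 15
f 23 13 14
f 23 14 15
f 25 27 24
f 28 25 24
f 24 27 26
f 26 28 24
f 25 31 27
f 29 25 28
f 29 31 25
f 27 31 26
f 30 28 26
f 26 31 30
f 30 29 28
f 31 29 30



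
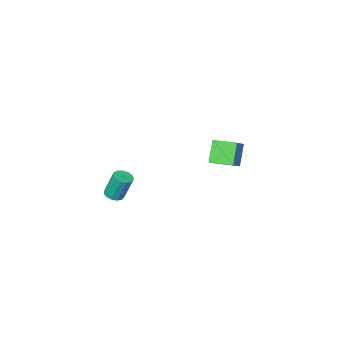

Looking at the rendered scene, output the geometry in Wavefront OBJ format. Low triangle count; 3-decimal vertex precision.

v 3.781 3.424 2.764
v 4.12 2.985 2.965
v 3.778 3.436 4.536
v 3.439 3.876 4.336
v 4.319 3.25 2.932
v 3.977 3.701 4.503
v 4.347 3.57 2.846
v 4.005 4.021 4.417
v 4.195 3.843 2.734
v 3.853 4.295 4.305
v 3.912 3.984 2.632
v 3.57 4.435 4.203
v 3.587 3.947 2.572
v 3.245 4.399 4.143
v 3.324 3.744 2.573
v 2.982 4.196 4.144
v 3.206 3.44 2.635
v 2.864 3.891 4.206
v 3.27 3.13 2.738
v 2.928 3.582 4.309
v 3.497 2.914 2.849
v 3.155 3.365 4.42
v 3.814 2.86 2.934
v 3.472 3.311 4.505
v -4.316 3.65 2.368
v -4.967 3.047 3.676
v -3.26 4.529 3.3
v -3.91 3.926 4.607
v -3.39 2.574 2.333
v -4.04 1.971 3.64
v -2.333 3.453 3.264
v -2.984 2.85 4.572
f 2 1 5
f 2 5 3
f 3 5 6
f 3 6 4
f 5 1 7
f 5 7 6
f 6 7 8
f 6 8 4
f 7 1 9
f 7 9 8
f 8 9 10
f 8 10 4
f 9 1 11
f 9 11 10
f 10 11 12
f 10 12 4
f 11 1 13
f 11 13 12
f 12 13 14
f 12 14 4
f 13 1 15
f 13 15 14
f 14 15 16
f 14 16 4
f 15 1 17
f 15 17 16
f 16 17 18
f 16 18 4
f 17 1 19
f 17 19 18
f 18 19 20
f 18 20 4
f 19 1 21
f 19 21 20
f 20 21 22
f 20 22 4
f 21 1 23
f 21 23 22
f 22 23 24
f 22 24 4
f 23 1 2
f 23 2 24
f 24 2 3
f 24 3 4
f 26 28 25
f 29 26 25
f 25 28 27
f 27 29 25
f 26 32 28
f 30 26 29
f 30 32 26
f 28 32 27
f 31 29 27
f 27 32 31
f 31 30 29
f 32 30 31



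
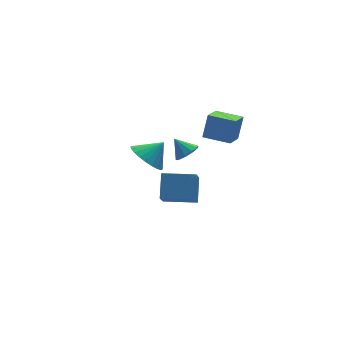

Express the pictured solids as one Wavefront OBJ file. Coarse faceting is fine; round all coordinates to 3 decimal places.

v -1.064 3.036 -4.338
v -1.828 1.802 -2.904
v -0.534 3.956 -3.264
v -1.298 2.723 -1.83
v 0.438 2.137 -4.31
v -0.326 0.904 -2.876
v 0.968 3.058 -3.236
v 0.204 1.824 -1.802
v 0.347 3.171 -1.165
v 0.952 3.542 -1.14
v -0.067 3.789 -0.355
v 0.684 3.738 -1.426
v 0.287 3.718 -1.613
v -0.086 3.489 -1.629
v -0.295 3.138 -1.468
v -0.258 2.8 -1.191
v 0.009 2.603 -0.904
v 0.406 2.623 -0.717
v 0.78 2.852 -0.701
v 0.988 3.203 -0.863
v -3.624 -0.573 2.492
v -3.034 -0.07 1.875
v -2.736 -0.587 3.328
v -3.208 0.218 2.065
v -3.445 0.386 2.319
v -3.71 0.408 2.6
v -3.961 0.28 2.864
v -4.161 0.023 3.072
v -4.279 -0.325 3.191
v -4.298 -0.711 3.204
v -4.213 -1.075 3.108
v -4.039 -1.363 2.918
v -3.802 -1.531 2.664
v -3.538 -1.553 2.383
v -3.286 -1.425 2.119
v -3.086 -1.168 1.911
v -2.968 -0.82 1.792
v -2.95 -0.435 1.779
v 0.503 -1.09 2.504
v 0.951 -0.759 3.712
v -0.462 -0.079 2.585
v -0.014 0.252 3.793
v 1.394 -0.192 1.927
v 1.842 0.139 3.135
v 0.429 0.819 2.008
v 0.877 1.15 3.216
f 2 4 1
f 5 2 1
f 1 4 3
f 3 5 1
f 2 8 4
f 6 2 5
f 6 8 2
f 4 8 3
f 7 5 3
f 3 8 7
f 7 6 5
f 8 6 7
f 10 9 12
f 10 12 11
f 12 9 13
f 12 13 11
f 13 9 14
f 13 14 11
f 14 9 15
f 14 15 11
f 15 9 16
f 15 16 11
f 16 9 17
f 16 17 11
f 17 9 18
f 17 18 11
f 18 9 19
f 18 19 11
f 19 9 20
f 19 20 11
f 20 9 10
f 20 10 11
f 22 21 24
f 22 24 23
f 24 21 25
f 24 25 23
f 25 21 26
f 25 26 23
f 26 21 27
f 26 27 23
f 27 21 28
f 27 28 23
f 28 21 29
f 28 29 23
f 29 21 30
f 29 30 23
f 30 21 31
f 30 31 23
f 31 21 32
f 31 32 23
f 32 21 33
f 32 33 23
f 33 21 34
f 33 34 23
f 34 21 35
f 34 35 23
f 35 21 36
f 35 36 23
f 36 21 37
f 36 37 23
f 37 21 38
f 37 38 23
f 38 21 22
f 38 22 23
f 40 42 39
f 43 40 39
f 39 42 41
f 41 43 39
f 40 46 42
f 44 40 43
f 44 46 40
f 42 46 41
f 45 43 41
f 41 46 45
f 45 44 43
f 46 44 45



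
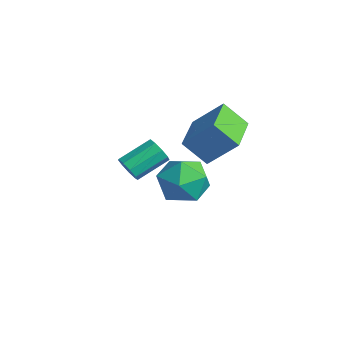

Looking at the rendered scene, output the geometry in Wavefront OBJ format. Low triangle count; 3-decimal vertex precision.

v -1.806 3.121 -0.1
v -1.153 3.194 -1.177
v -1.847 1.086 -0.263
v -1.194 1.159 -1.34
v -0.639 1.452 -0.245
v -0.614 2.709 -0.144
v -2.386 1.571 -1.296
v -2.361 2.828 -1.195
v -1.511 2.236 -1.916
v -0.432 2.163 -1.267
v -2.568 2.117 -0.173
v -1.489 2.044 0.476
v 1.329 -1.918 3.158
v 1.824 -2.081 3.475
v 1.846 -0.725 4.139
v 1.351 -0.562 3.822
v 1.937 -1.906 3.114
v 1.959 -0.55 3.778
v 1.766 -1.737 2.773
v 1.788 -0.381 3.437
v 1.391 -1.652 2.613
v 1.413 -0.296 3.277
v 0.986 -1.692 2.707
v 1.008 -0.336 3.371
v 0.742 -1.837 3.013
v 0.764 -0.481 3.677
v 0.773 -2.021 3.386
v 0.795 -0.665 4.05
v 1.064 -2.156 3.653
v 1.086 -0.8 4.317
v 1.479 -2.18 3.688
v 1.501 -0.824 4.352
v -0.299 1.369 2.497
v 0.521 2.312 3.751
v -1.789 2.733 2.445
v -0.969 3.676 3.699
v 0.409 2.104 1.481
v 1.229 3.047 2.735
v -1.081 3.468 1.429
v -0.261 4.411 2.683
f 1 12 6
f 1 6 2
f 1 2 8
f 1 8 11
f 1 11 12
f 2 6 10
f 6 12 5
f 12 11 3
f 11 8 7
f 8 2 9
f 4 10 5
f 4 5 3
f 4 3 7
f 4 7 9
f 4 9 10
f 5 10 6
f 3 5 12
f 7 3 11
f 9 7 8
f 10 9 2
f 14 13 17
f 14 17 15
f 15 17 18
f 15 18 16
f 17 13 19
f 17 19 18
f 18 19 20
f 18 20 16
f 19 13 21
f 19 21 20
f 20 21 22
f 20 22 16
f 21 13 23
f 21 23 22
f 22 23 24
f 22 24 16
f 23 13 25
f 23 25 24
f 24 25 26
f 24 26 16
f 25 13 27
f 25 27 26
f 26 27 28
f 26 28 16
f 27 13 29
f 27 29 28
f 28 29 30
f 28 30 16
f 29 13 31
f 29 31 30
f 30 31 32
f 30 32 16
f 31 13 14
f 31 14 32
f 32 14 15
f 32 15 16
f 34 36 33
f 37 34 33
f 33 36 35
f 35 37 33
f 34 40 36
f 38 34 37
f 38 40 34
f 36 40 35
f 39 37 35
f 35 40 39
f 39 38 37
f 40 38 39



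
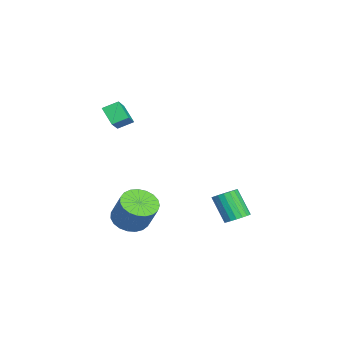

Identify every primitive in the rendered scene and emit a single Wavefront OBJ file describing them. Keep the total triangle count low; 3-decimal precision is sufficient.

v 2.017 3.142 -3.448
v 2.711 3.114 -3.139
v 1.996 2.369 -1.603
v 1.303 2.398 -1.912
v 2.599 3.418 -3.043
v 1.884 2.674 -1.508
v 2.371 3.668 -3.028
v 1.656 2.924 -1.493
v 2.074 3.814 -3.096
v 1.359 3.069 -1.561
v 1.765 3.826 -3.234
v 1.05 3.082 -1.698
v 1.506 3.703 -3.414
v 0.791 2.959 -1.878
v 1.349 3.469 -3.6
v 0.634 2.725 -2.065
v 1.324 3.171 -3.757
v 0.609 2.426 -2.221
v 1.436 2.866 -3.852
v 0.721 2.122 -2.317
v 1.664 2.616 -3.867
v 0.949 1.872 -2.332
v 1.961 2.471 -3.799
v 1.246 1.726 -2.264
v 2.27 2.458 -3.662
v 1.555 1.714 -2.126
v 2.529 2.581 -3.482
v 1.814 1.837 -1.946
v 2.686 2.815 -3.295
v 1.971 2.071 -1.76
v 2.842 -2.563 -3.198
v 3.577 -3.365 -3.26
v 4.374 -2.76 -1.645
v 3.638 -1.957 -1.582
v 3.783 -3.031 -3.486
v 4.579 -2.426 -1.871
v 3.826 -2.616 -3.663
v 4.623 -2.01 -2.048
v 3.699 -2.191 -3.76
v 4.495 -1.586 -2.144
v 3.423 -1.831 -3.759
v 4.22 -1.226 -2.143
v 3.048 -1.598 -3.661
v 3.844 -0.992 -2.046
v 2.636 -1.531 -3.483
v 3.433 -0.926 -1.868
v 2.26 -1.642 -3.255
v 3.057 -1.037 -1.64
v 1.985 -1.913 -3.018
v 2.782 -1.308 -1.403
v 1.858 -2.296 -2.812
v 2.654 -1.691 -1.197
v 1.9 -2.725 -2.672
v 2.697 -2.12 -1.057
v 2.106 -3.126 -2.624
v 2.903 -2.521 -1.008
v 2.439 -3.43 -2.674
v 3.236 -2.825 -1.059
v 2.841 -3.583 -2.815
v 3.638 -2.978 -1.2
v 3.244 -3.56 -3.022
v 4.041 -2.955 -1.407
v 0.469 -3.948 3.609
v 0.269 -3.079 4.04
v 1.116 -3.358 2.718
v 0.917 -2.489 3.149
v 1.923 -4.091 4.571
v 1.724 -3.222 5.002
v 2.571 -3.501 3.68
v 2.371 -2.632 4.111
f 2 1 5
f 2 5 3
f 3 5 6
f 3 6 4
f 5 1 7
f 5 7 6
f 6 7 8
f 6 8 4
f 7 1 9
f 7 9 8
f 8 9 10
f 8 10 4
f 9 1 11
f 9 11 10
f 10 11 12
f 10 12 4
f 11 1 13
f 11 13 12
f 12 13 14
f 12 14 4
f 13 1 15
f 13 15 14
f 14 15 16
f 14 16 4
f 15 1 17
f 15 17 16
f 16 17 18
f 16 18 4
f 17 1 19
f 17 19 18
f 18 19 20
f 18 20 4
f 19 1 21
f 19 21 20
f 20 21 22
f 20 22 4
f 21 1 23
f 21 23 22
f 22 23 24
f 22 24 4
f 23 1 25
f 23 25 24
f 24 25 26
f 24 26 4
f 25 1 27
f 25 27 26
f 26 27 28
f 26 28 4
f 27 1 29
f 27 29 28
f 28 29 30
f 28 30 4
f 29 1 2
f 29 2 30
f 30 2 3
f 30 3 4
f 32 31 35
f 32 35 33
f 33 35 36
f 33 36 34
f 35 31 37
f 35 37 36
f 36 37 38
f 36 38 34
f 37 31 39
f 37 39 38
f 38 39 40
f 38 40 34
f 39 31 41
f 39 41 40
f 40 41 42
f 40 42 34
f 41 31 43
f 41 43 42
f 42 43 44
f 42 44 34
f 43 31 45
f 43 45 44
f 44 45 46
f 44 46 34
f 45 31 47
f 45 47 46
f 46 47 48
f 46 48 34
f 47 31 49
f 47 49 48
f 48 49 50
f 48 50 34
f 49 31 51
f 49 51 50
f 50 51 52
f 50 52 34
f 51 31 53
f 51 53 52
f 52 53 54
f 52 54 34
f 53 31 55
f 53 55 54
f 54 55 56
f 54 56 34
f 55 31 57
f 55 57 56
f 56 57 58
f 56 58 34
f 57 31 59
f 57 59 58
f 58 59 60
f 58 60 34
f 59 31 61
f 59 61 60
f 60 61 62
f 60 62 34
f 61 31 32
f 61 32 62
f 62 32 33
f 62 33 34
f 64 66 63
f 67 64 63
f 63 66 65
f 65 67 63
f 64 70 66
f 68 64 67
f 68 70 64
f 66 70 65
f 69 67 65
f 65 70 69
f 69 68 67
f 70 68 69



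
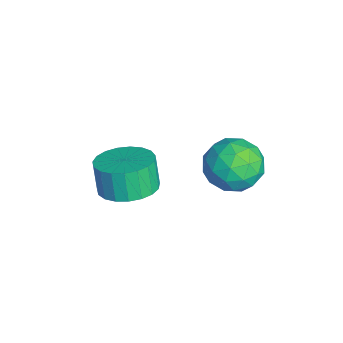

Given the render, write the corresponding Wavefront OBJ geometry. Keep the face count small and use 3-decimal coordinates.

v 3.041 3.109 1.464
v 4.036 2.974 1.087
v 2.544 1.646 0.673
v 3.539 1.511 0.296
v 3.343 1.404 1.346
v 3.651 2.308 1.834
v 2.929 2.312 -0.074
v 3.237 3.216 0.414
v 3.967 2.481 0.136
v 4.223 1.92 1.014
v 2.357 2.7 0.746
v 2.613 2.139 1.624
v 3.583 3.17 1.345
v 2.997 1.45 0.415
v 2.883 1.387 1.032
v 3.467 1.308 0.811
v 3.356 2.778 1.784
v 3.941 2.699 1.562
v 3.533 1.776 1.714
v 2.639 1.921 0.198
v 3.224 1.842 -0.024
v 3.113 3.312 0.949
v 3.697 3.233 0.728
v 3.047 2.844 0.046
v 4.127 2.801 0.565
v 3.834 1.941 0.1
v 3.476 2.412 -0.118
v 3.657 2.943 0.169
v 4.277 2.471 1.08
v 3.984 1.611 0.616
v 3.87 1.548 1.232
v 4.051 2.08 1.519
v 4.236 2.181 0.522
v 2.596 3.009 1.144
v 2.303 2.149 0.68
v 2.529 2.54 0.241
v 2.71 3.072 0.528
v 2.746 2.679 1.66
v 2.453 1.819 1.195
v 2.923 1.677 1.591
v 3.104 2.208 1.878
v 2.344 2.439 1.238
v 0.257 -0.782 -3.287
v 1.216 -0.426 -2.942
v 0.823 -0.522 -1.749
v -0.137 -0.878 -2.093
v 0.986 -0.044 -2.987
v 0.592 -0.14 -1.794
v 0.629 0.211 -3.084
v 0.236 0.115 -1.891
v 0.208 0.295 -3.216
v -0.185 0.199 -2.023
v -0.205 0.192 -3.36
v -0.598 0.096 -2.167
v -0.538 -0.08 -3.492
v -0.931 -0.176 -2.299
v -0.733 -0.472 -3.588
v -1.126 -0.568 -2.395
v -0.758 -0.919 -3.632
v -1.151 -1.015 -2.439
v -0.607 -1.341 -3.616
v -1 -1.437 -2.423
v -0.306 -1.667 -3.543
v -0.699 -1.763 -2.35
v 0.091 -1.84 -3.426
v -0.302 -1.936 -2.233
v 0.517 -1.83 -3.285
v 0.124 -1.926 -2.092
v 0.899 -1.639 -3.144
v 0.505 -1.735 -1.951
v 1.169 -1.299 -3.028
v 0.775 -1.395 -1.835
v 1.281 -0.87 -2.956
v 0.888 -0.966 -1.763
f 1 38 17
f 38 12 41
f 17 41 6
f 38 41 17
f 1 17 13
f 17 6 18
f 13 18 2
f 17 18 13
f 1 13 22
f 13 2 23
f 22 23 8
f 13 23 22
f 1 22 34
f 22 8 37
f 34 37 11
f 22 37 34
f 1 34 38
f 34 11 42
f 38 42 12
f 34 42 38
f 2 18 29
f 18 6 32
f 29 32 10
f 18 32 29
f 6 41 19
f 41 12 40
f 19 40 5
f 41 40 19
f 12 42 39
f 42 11 35
f 39 35 3
f 42 35 39
f 11 37 36
f 37 8 24
f 36 24 7
f 37 24 36
f 8 23 28
f 23 2 25
f 28 25 9
f 23 25 28
f 4 30 16
f 30 10 31
f 16 31 5
f 30 31 16
f 4 16 14
f 16 5 15
f 14 15 3
f 16 15 14
f 4 14 21
f 14 3 20
f 21 20 7
f 14 20 21
f 4 21 26
f 21 7 27
f 26 27 9
f 21 27 26
f 4 26 30
f 26 9 33
f 30 33 10
f 26 33 30
f 5 31 19
f 31 10 32
f 19 32 6
f 31 32 19
f 3 15 39
f 15 5 40
f 39 40 12
f 15 40 39
f 7 20 36
f 20 3 35
f 36 35 11
f 20 35 36
f 9 27 28
f 27 7 24
f 28 24 8
f 27 24 28
f 10 33 29
f 33 9 25
f 29 25 2
f 33 25 29
f 44 43 47
f 44 47 45
f 45 47 48
f 45 48 46
f 47 43 49
f 47 49 48
f 48 49 50
f 48 50 46
f 49 43 51
f 49 51 50
f 50 51 52
f 50 52 46
f 51 43 53
f 51 53 52
f 52 53 54
f 52 54 46
f 53 43 55
f 53 55 54
f 54 55 56
f 54 56 46
f 55 43 57
f 55 57 56
f 56 57 58
f 56 58 46
f 57 43 59
f 57 59 58
f 58 59 60
f 58 60 46
f 59 43 61
f 59 61 60
f 60 61 62
f 60 62 46
f 61 43 63
f 61 63 62
f 62 63 64
f 62 64 46
f 63 43 65
f 63 65 64
f 64 65 66
f 64 66 46
f 65 43 67
f 65 67 66
f 66 67 68
f 66 68 46
f 67 43 69
f 67 69 68
f 68 69 70
f 68 70 46
f 69 43 71
f 69 71 70
f 70 71 72
f 70 72 46
f 71 43 73
f 71 73 72
f 72 73 74
f 72 74 46
f 73 43 44
f 73 44 74
f 74 44 45
f 74 45 46



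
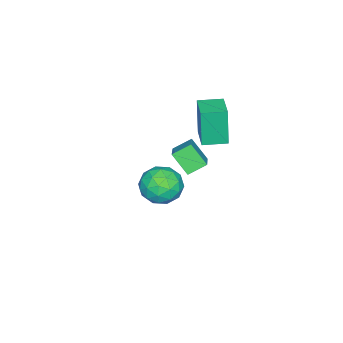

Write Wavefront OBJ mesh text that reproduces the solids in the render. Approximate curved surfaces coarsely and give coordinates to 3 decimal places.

v -3.788 -2.099 -3.389
v -3.919 -3.055 -2.334
v -2.458 -1.413 -2.604
v -2.589 -2.369 -1.548
v -3.111 -2.791 -3.932
v -3.242 -3.747 -2.876
v -1.781 -2.105 -3.146
v -1.912 -3.061 -2.091
v 1.919 -0.372 -0.135
v 2.636 -0.429 -0.972
v 2.884 -1.571 0.772
v 3.601 -1.628 -0.065
v 3.536 -0.71 0.545
v 2.94 0.031 -0.015
v 2.58 -2.031 -0.185
v 1.984 -1.29 -0.745
v 3.045 -1.454 -1.003
v 3.636 -0.637 -0.552
v 1.884 -1.363 0.352
v 2.475 -0.546 0.803
v 2.193 -0.295 -0.633
v 3.327 -1.705 0.433
v 3.289 -1.165 0.792
v 3.71 -1.198 0.3
v 2.371 -0.025 -0.071
v 2.793 -0.058 -0.563
v 3.322 -0.223 0.329
v 2.727 -1.942 0.363
v 3.149 -1.975 -0.129
v 1.81 -0.802 -0.5
v 2.231 -0.835 -0.992
v 2.198 -1.777 -0.529
v 2.855 -0.931 -1.143
v 3.422 -1.635 -0.61
v 2.822 -1.873 -0.681
v 2.471 -1.437 -1.01
v 3.202 -0.451 -0.878
v 3.769 -1.156 -0.345
v 3.731 -0.616 0.014
v 3.38 -0.181 -0.316
v 3.442 -1.053 -0.896
v 1.751 -0.844 0.145
v 2.318 -1.549 0.678
v 2.14 -1.819 0.116
v 1.789 -1.384 -0.214
v 2.098 -0.365 0.41
v 2.665 -1.069 0.943
v 3.049 -0.563 0.81
v 2.698 -0.127 0.481
v 2.078 -0.947 0.696
v -3.161 -2.305 -0.974
v -3.376 -2.491 1.137
v -3.907 -1.253 -0.957
v -4.122 -1.438 1.154
v -1.938 -1.442 -0.774
v -2.153 -1.627 1.337
v -2.684 -0.389 -0.757
v -2.899 -0.575 1.354
f 2 4 1
f 5 2 1
f 1 4 3
f 3 5 1
f 2 8 4
f 6 2 5
f 6 8 2
f 4 8 3
f 7 5 3
f 3 8 7
f 7 6 5
f 8 6 7
f 9 46 25
f 46 20 49
f 25 49 14
f 46 49 25
f 9 25 21
f 25 14 26
f 21 26 10
f 25 26 21
f 9 21 30
f 21 10 31
f 30 31 16
f 21 31 30
f 9 30 42
f 30 16 45
f 42 45 19
f 30 45 42
f 9 42 46
f 42 19 50
f 46 50 20
f 42 50 46
f 10 26 37
f 26 14 40
f 37 40 18
f 26 40 37
f 14 49 27
f 49 20 48
f 27 48 13
f 49 48 27
f 20 50 47
f 50 19 43
f 47 43 11
f 50 43 47
f 19 45 44
f 45 16 32
f 44 32 15
f 45 32 44
f 16 31 36
f 31 10 33
f 36 33 17
f 31 33 36
f 12 38 24
f 38 18 39
f 24 39 13
f 38 39 24
f 12 24 22
f 24 13 23
f 22 23 11
f 24 23 22
f 12 22 29
f 22 11 28
f 29 28 15
f 22 28 29
f 12 29 34
f 29 15 35
f 34 35 17
f 29 35 34
f 12 34 38
f 34 17 41
f 38 41 18
f 34 41 38
f 13 39 27
f 39 18 40
f 27 40 14
f 39 40 27
f 11 23 47
f 23 13 48
f 47 48 20
f 23 48 47
f 15 28 44
f 28 11 43
f 44 43 19
f 28 43 44
f 17 35 36
f 35 15 32
f 36 32 16
f 35 32 36
f 18 41 37
f 41 17 33
f 37 33 10
f 41 33 37
f 52 54 51
f 55 52 51
f 51 54 53
f 53 55 51
f 52 58 54
f 56 52 55
f 56 58 52
f 54 58 53
f 57 55 53
f 53 58 57
f 57 56 55
f 58 56 57

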